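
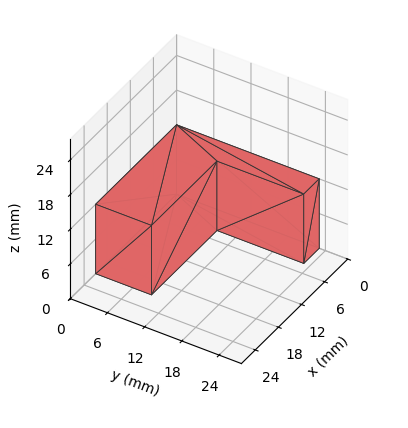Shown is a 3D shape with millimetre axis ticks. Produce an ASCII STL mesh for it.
Reading the render: the shape is an L-shaped prism: outer 21 × 23 mm, arm thicknesses ≈ 9 mm (horizontal) and 4 mm (vertical), extruded 12 mm in z (dimensions read to the nearest mm from the axis ticks). For the STL, each face is triangulated and given an outward normal.

solid part
  facet normal 0.0000 0.0000 -1.0000
    outer loop
      vertex 21.000 9.000 0.000
      vertex 21.000 0.000 0.000
      vertex 0.000 0.000 0.000
    endloop
  endfacet
  facet normal 0.0000 0.0000 -1.0000
    outer loop
      vertex 4.000 9.000 0.000
      vertex 21.000 9.000 0.000
      vertex 0.000 0.000 0.000
    endloop
  endfacet
  facet normal 0.0000 0.0000 -1.0000
    outer loop
      vertex 4.000 23.000 0.000
      vertex 4.000 9.000 0.000
      vertex 0.000 0.000 0.000
    endloop
  endfacet
  facet normal 0.0000 0.0000 -1.0000
    outer loop
      vertex 0.000 23.000 0.000
      vertex 4.000 23.000 0.000
      vertex 0.000 0.000 0.000
    endloop
  endfacet
  facet normal 0.0000 0.0000 1.0000
    outer loop
      vertex 0.000 0.000 12.000
      vertex 21.000 0.000 12.000
      vertex 21.000 9.000 12.000
    endloop
  endfacet
  facet normal 0.0000 0.0000 1.0000
    outer loop
      vertex 0.000 0.000 12.000
      vertex 21.000 9.000 12.000
      vertex 4.000 9.000 12.000
    endloop
  endfacet
  facet normal 0.0000 0.0000 1.0000
    outer loop
      vertex 0.000 0.000 12.000
      vertex 4.000 9.000 12.000
      vertex 4.000 23.000 12.000
    endloop
  endfacet
  facet normal 0.0000 0.0000 1.0000
    outer loop
      vertex 0.000 0.000 12.000
      vertex 4.000 23.000 12.000
      vertex 0.000 23.000 12.000
    endloop
  endfacet
  facet normal 0.0000 -1.0000 0.0000
    outer loop
      vertex 0.000 0.000 0.000
      vertex 21.000 0.000 0.000
      vertex 21.000 0.000 12.000
    endloop
  endfacet
  facet normal 0.0000 -1.0000 0.0000
    outer loop
      vertex 0.000 0.000 0.000
      vertex 21.000 0.000 12.000
      vertex 0.000 0.000 12.000
    endloop
  endfacet
  facet normal 1.0000 0.0000 0.0000
    outer loop
      vertex 21.000 0.000 0.000
      vertex 21.000 9.000 0.000
      vertex 21.000 9.000 12.000
    endloop
  endfacet
  facet normal 1.0000 0.0000 0.0000
    outer loop
      vertex 21.000 0.000 0.000
      vertex 21.000 9.000 12.000
      vertex 21.000 0.000 12.000
    endloop
  endfacet
  facet normal 0.0000 1.0000 0.0000
    outer loop
      vertex 21.000 9.000 0.000
      vertex 4.000 9.000 0.000
      vertex 4.000 9.000 12.000
    endloop
  endfacet
  facet normal 0.0000 1.0000 0.0000
    outer loop
      vertex 21.000 9.000 0.000
      vertex 4.000 9.000 12.000
      vertex 21.000 9.000 12.000
    endloop
  endfacet
  facet normal 1.0000 0.0000 0.0000
    outer loop
      vertex 4.000 9.000 0.000
      vertex 4.000 23.000 0.000
      vertex 4.000 23.000 12.000
    endloop
  endfacet
  facet normal 1.0000 0.0000 0.0000
    outer loop
      vertex 4.000 9.000 0.000
      vertex 4.000 23.000 12.000
      vertex 4.000 9.000 12.000
    endloop
  endfacet
  facet normal 0.0000 1.0000 0.0000
    outer loop
      vertex 4.000 23.000 0.000
      vertex 0.000 23.000 0.000
      vertex 0.000 23.000 12.000
    endloop
  endfacet
  facet normal 0.0000 1.0000 0.0000
    outer loop
      vertex 4.000 23.000 0.000
      vertex 0.000 23.000 12.000
      vertex 4.000 23.000 12.000
    endloop
  endfacet
  facet normal -1.0000 0.0000 0.0000
    outer loop
      vertex 0.000 23.000 0.000
      vertex 0.000 0.000 0.000
      vertex 0.000 0.000 12.000
    endloop
  endfacet
  facet normal -1.0000 0.0000 0.0000
    outer loop
      vertex 0.000 23.000 0.000
      vertex 0.000 0.000 12.000
      vertex 0.000 23.000 12.000
    endloop
  endfacet
endsolid part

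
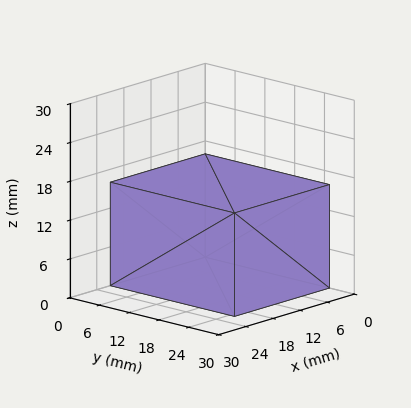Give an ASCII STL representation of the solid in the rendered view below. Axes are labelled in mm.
Reading the render: the shape is a rectangular box, roughly 21 × 25 mm footprint and 16 mm tall (dimensions read to the nearest mm from the axis ticks). For the STL, each face is triangulated and given an outward normal.

solid part
  facet normal 0.0000 0.0000 -1.0000
    outer loop
      vertex 21.00 25.00 0.00
      vertex 21.00 0.00 0.00
      vertex 0.00 0.00 0.00
    endloop
  endfacet
  facet normal 0.0000 0.0000 -1.0000
    outer loop
      vertex 0.00 25.00 0.00
      vertex 21.00 25.00 0.00
      vertex 0.00 0.00 0.00
    endloop
  endfacet
  facet normal 0.0000 0.0000 1.0000
    outer loop
      vertex 0.00 0.00 16.00
      vertex 21.00 0.00 16.00
      vertex 21.00 25.00 16.00
    endloop
  endfacet
  facet normal 0.0000 0.0000 1.0000
    outer loop
      vertex 0.00 0.00 16.00
      vertex 21.00 25.00 16.00
      vertex 0.00 25.00 16.00
    endloop
  endfacet
  facet normal 0.0000 -1.0000 0.0000
    outer loop
      vertex 0.00 0.00 0.00
      vertex 21.00 0.00 0.00
      vertex 21.00 0.00 16.00
    endloop
  endfacet
  facet normal 0.0000 -1.0000 0.0000
    outer loop
      vertex 0.00 0.00 0.00
      vertex 21.00 0.00 16.00
      vertex 0.00 0.00 16.00
    endloop
  endfacet
  facet normal 0.0000 1.0000 0.0000
    outer loop
      vertex 21.00 25.00 16.00
      vertex 21.00 25.00 0.00
      vertex 0.00 25.00 0.00
    endloop
  endfacet
  facet normal 0.0000 1.0000 0.0000
    outer loop
      vertex 0.00 25.00 16.00
      vertex 21.00 25.00 16.00
      vertex 0.00 25.00 0.00
    endloop
  endfacet
  facet normal -1.0000 0.0000 0.0000
    outer loop
      vertex 0.00 25.00 16.00
      vertex 0.00 25.00 0.00
      vertex 0.00 0.00 0.00
    endloop
  endfacet
  facet normal -1.0000 0.0000 0.0000
    outer loop
      vertex 0.00 0.00 16.00
      vertex 0.00 25.00 16.00
      vertex 0.00 0.00 0.00
    endloop
  endfacet
  facet normal 1.0000 0.0000 0.0000
    outer loop
      vertex 21.00 0.00 0.00
      vertex 21.00 25.00 0.00
      vertex 21.00 25.00 16.00
    endloop
  endfacet
  facet normal 1.0000 0.0000 0.0000
    outer loop
      vertex 21.00 0.00 0.00
      vertex 21.00 25.00 16.00
      vertex 21.00 0.00 16.00
    endloop
  endfacet
endsolid part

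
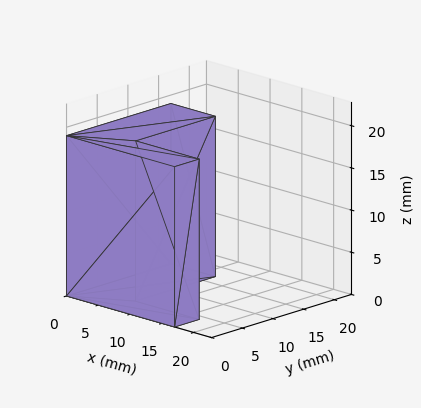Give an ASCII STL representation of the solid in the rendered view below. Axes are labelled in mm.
Reading the render: the shape is an L-shaped prism: outer 17 × 17 mm, arm thicknesses ≈ 4 mm (horizontal) and 7 mm (vertical), extruded 19 mm in z (dimensions read to the nearest mm from the axis ticks). For the STL, each face is triangulated and given an outward normal.

solid part
  facet normal 0.0000 0.0000 -1.0000
    outer loop
      vertex 17.000 4.000 0.000
      vertex 17.000 0.000 0.000
      vertex 0.000 0.000 0.000
    endloop
  endfacet
  facet normal 0.0000 0.0000 -1.0000
    outer loop
      vertex 7.000 4.000 0.000
      vertex 17.000 4.000 0.000
      vertex 0.000 0.000 0.000
    endloop
  endfacet
  facet normal 0.0000 0.0000 -1.0000
    outer loop
      vertex 7.000 17.000 0.000
      vertex 7.000 4.000 0.000
      vertex 0.000 0.000 0.000
    endloop
  endfacet
  facet normal 0.0000 0.0000 -1.0000
    outer loop
      vertex 0.000 17.000 0.000
      vertex 7.000 17.000 0.000
      vertex 0.000 0.000 0.000
    endloop
  endfacet
  facet normal 0.0000 0.0000 1.0000
    outer loop
      vertex 0.000 0.000 19.000
      vertex 17.000 0.000 19.000
      vertex 17.000 4.000 19.000
    endloop
  endfacet
  facet normal 0.0000 0.0000 1.0000
    outer loop
      vertex 0.000 0.000 19.000
      vertex 17.000 4.000 19.000
      vertex 7.000 4.000 19.000
    endloop
  endfacet
  facet normal 0.0000 0.0000 1.0000
    outer loop
      vertex 0.000 0.000 19.000
      vertex 7.000 4.000 19.000
      vertex 7.000 17.000 19.000
    endloop
  endfacet
  facet normal 0.0000 0.0000 1.0000
    outer loop
      vertex 0.000 0.000 19.000
      vertex 7.000 17.000 19.000
      vertex 0.000 17.000 19.000
    endloop
  endfacet
  facet normal 0.0000 -1.0000 0.0000
    outer loop
      vertex 0.000 0.000 0.000
      vertex 17.000 0.000 0.000
      vertex 17.000 0.000 19.000
    endloop
  endfacet
  facet normal 0.0000 -1.0000 0.0000
    outer loop
      vertex 0.000 0.000 0.000
      vertex 17.000 0.000 19.000
      vertex 0.000 0.000 19.000
    endloop
  endfacet
  facet normal 1.0000 0.0000 0.0000
    outer loop
      vertex 17.000 0.000 0.000
      vertex 17.000 4.000 0.000
      vertex 17.000 4.000 19.000
    endloop
  endfacet
  facet normal 1.0000 0.0000 0.0000
    outer loop
      vertex 17.000 0.000 0.000
      vertex 17.000 4.000 19.000
      vertex 17.000 0.000 19.000
    endloop
  endfacet
  facet normal 0.0000 1.0000 0.0000
    outer loop
      vertex 17.000 4.000 0.000
      vertex 7.000 4.000 0.000
      vertex 7.000 4.000 19.000
    endloop
  endfacet
  facet normal 0.0000 1.0000 0.0000
    outer loop
      vertex 17.000 4.000 0.000
      vertex 7.000 4.000 19.000
      vertex 17.000 4.000 19.000
    endloop
  endfacet
  facet normal 1.0000 0.0000 0.0000
    outer loop
      vertex 7.000 4.000 0.000
      vertex 7.000 17.000 0.000
      vertex 7.000 17.000 19.000
    endloop
  endfacet
  facet normal 1.0000 0.0000 0.0000
    outer loop
      vertex 7.000 4.000 0.000
      vertex 7.000 17.000 19.000
      vertex 7.000 4.000 19.000
    endloop
  endfacet
  facet normal 0.0000 1.0000 0.0000
    outer loop
      vertex 7.000 17.000 0.000
      vertex 0.000 17.000 0.000
      vertex 0.000 17.000 19.000
    endloop
  endfacet
  facet normal 0.0000 1.0000 0.0000
    outer loop
      vertex 7.000 17.000 0.000
      vertex 0.000 17.000 19.000
      vertex 7.000 17.000 19.000
    endloop
  endfacet
  facet normal -1.0000 0.0000 0.0000
    outer loop
      vertex 0.000 17.000 0.000
      vertex 0.000 0.000 0.000
      vertex 0.000 0.000 19.000
    endloop
  endfacet
  facet normal -1.0000 0.0000 0.0000
    outer loop
      vertex 0.000 17.000 0.000
      vertex 0.000 0.000 19.000
      vertex 0.000 17.000 19.000
    endloop
  endfacet
endsolid part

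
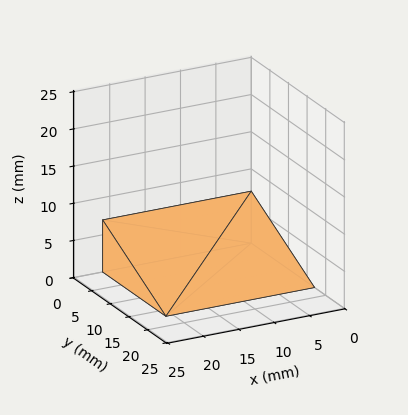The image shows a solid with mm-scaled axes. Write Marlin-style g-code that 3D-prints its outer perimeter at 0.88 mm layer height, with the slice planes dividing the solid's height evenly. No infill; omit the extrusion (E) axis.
Reading the render: the shape is a wedge (ramp): 21 × 17 mm base, rising to 7 mm along the y=0 edge and sloping linearly to z=0 at y=17 (dimensions read to the nearest mm from the axis ticks). For the g-code, the solid's height is divided into equal slices at the stated Δz and each level perimeter traced with G1 moves after a G0 lift.

; perimeter-only toolpath
G21 ; units = mm
G90 ; absolute positioning
G28 ; home
; layer 1
G0 Z0.88
G0 X0.00 Y0.00
G1 X21.00 Y0.00
G1 X21.00 Y14.88
G1 X0.00 Y14.88
G1 X0.00 Y0.00
; layer 2
G0 Z1.75
G0 X0.00 Y0.00
G1 X21.00 Y0.00
G1 X21.00 Y12.75
G1 X0.00 Y12.75
G1 X0.00 Y0.00
; layer 3
G0 Z2.62
G0 X0.00 Y0.00
G1 X21.00 Y0.00
G1 X21.00 Y10.62
G1 X0.00 Y10.62
G1 X0.00 Y0.00
; layer 4
G0 Z3.50
G0 X0.00 Y0.00
G1 X21.00 Y0.00
G1 X21.00 Y8.50
G1 X0.00 Y8.50
G1 X0.00 Y0.00
; layer 5
G0 Z4.38
G0 X0.00 Y0.00
G1 X21.00 Y0.00
G1 X21.00 Y6.38
G1 X0.00 Y6.38
G1 X0.00 Y0.00
; layer 6
G0 Z5.25
G0 X0.00 Y0.00
G1 X21.00 Y0.00
G1 X21.00 Y4.25
G1 X0.00 Y4.25
G1 X0.00 Y0.00
; layer 7
G0 Z6.12
G0 X0.00 Y0.00
G1 X21.00 Y0.00
G1 X21.00 Y2.12
G1 X0.00 Y2.12
G1 X0.00 Y0.00
M2 ; end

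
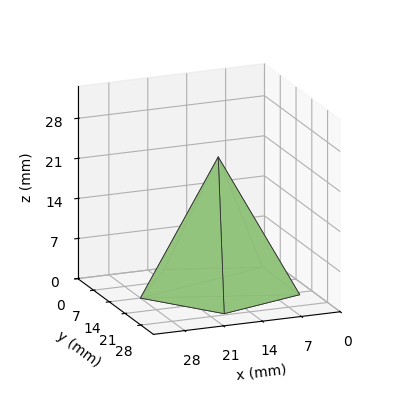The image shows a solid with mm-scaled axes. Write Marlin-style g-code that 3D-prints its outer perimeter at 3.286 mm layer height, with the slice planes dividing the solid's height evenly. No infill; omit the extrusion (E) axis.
Reading the render: the shape is a regular 5-sided pyramid, base circumscribed radius ≈ 14 mm, apex at z ≈ 23 mm (dimensions read to the nearest mm from the axis ticks). For the g-code, the solid's height is divided into equal slices at the stated Δz and each level perimeter traced with G1 moves after a G0 lift.

; perimeter-only toolpath
G21 ; units = mm
G90 ; absolute positioning
G28 ; home
; layer 1
G0 Z3.286
G0 X26.000 Y14.000
G1 X17.708 Y25.413
G1 X4.292 Y21.053
G1 X4.292 Y6.947
G1 X17.708 Y2.587
G1 X26.000 Y14.000
; layer 2
G0 Z6.571
G0 X24.000 Y14.000
G1 X17.090 Y23.511
G1 X5.910 Y19.878
G1 X5.910 Y8.122
G1 X17.090 Y4.489
G1 X24.000 Y14.000
; layer 3
G0 Z9.857
G0 X22.000 Y14.000
G1 X16.472 Y21.609
G1 X7.528 Y18.702
G1 X7.528 Y9.298
G1 X16.472 Y6.391
G1 X22.000 Y14.000
; layer 4
G0 Z13.143
G0 X20.000 Y14.000
G1 X15.854 Y19.706
G1 X9.146 Y17.527
G1 X9.146 Y10.473
G1 X15.854 Y8.294
G1 X20.000 Y14.000
; layer 5
G0 Z16.429
G0 X18.000 Y14.000
G1 X15.236 Y17.804
G1 X10.764 Y16.351
G1 X10.764 Y11.649
G1 X15.236 Y10.196
G1 X18.000 Y14.000
; layer 6
G0 Z19.714
G0 X16.000 Y14.000
G1 X14.618 Y15.902
G1 X12.382 Y15.176
G1 X12.382 Y12.824
G1 X14.618 Y12.098
G1 X16.000 Y14.000
M2 ; end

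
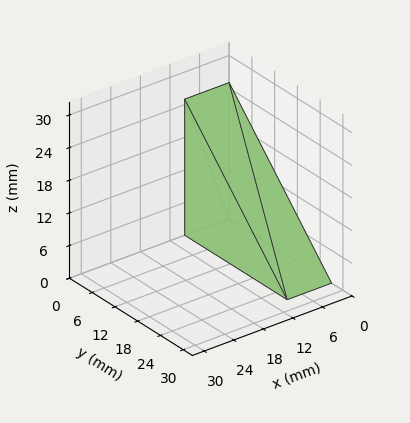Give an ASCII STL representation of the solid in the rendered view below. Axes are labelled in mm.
Reading the render: the shape is a wedge (ramp): 9 × 27 mm base, rising to 25 mm along the y=0 edge and sloping linearly to z=0 at y=27 (dimensions read to the nearest mm from the axis ticks). For the STL, each face is triangulated and given an outward normal.

solid part
  facet normal 0.0000 0.0000 -1.0000
    outer loop
      vertex 9.000 27.000 0.000
      vertex 9.000 0.000 0.000
      vertex 0.000 0.000 0.000
    endloop
  endfacet
  facet normal 0.0000 0.0000 -1.0000
    outer loop
      vertex 0.000 27.000 0.000
      vertex 9.000 27.000 0.000
      vertex 0.000 0.000 0.000
    endloop
  endfacet
  facet normal 0.0000 -1.0000 0.0000
    outer loop
      vertex 0.000 0.000 0.000
      vertex 9.000 0.000 0.000
      vertex 9.000 0.000 25.000
    endloop
  endfacet
  facet normal 0.0000 -1.0000 0.0000
    outer loop
      vertex 0.000 0.000 0.000
      vertex 9.000 0.000 25.000
      vertex 0.000 0.000 25.000
    endloop
  endfacet
  facet normal 0.0000 0.6794 0.7338
    outer loop
      vertex 0.000 0.000 25.000
      vertex 9.000 0.000 25.000
      vertex 9.000 27.000 0.000
    endloop
  endfacet
  facet normal 0.0000 0.6794 0.7338
    outer loop
      vertex 0.000 0.000 25.000
      vertex 9.000 27.000 0.000
      vertex 0.000 27.000 0.000
    endloop
  endfacet
  facet normal -1.0000 0.0000 0.0000
    outer loop
      vertex 0.000 0.000 25.000
      vertex 0.000 27.000 0.000
      vertex 0.000 0.000 0.000
    endloop
  endfacet
  facet normal 1.0000 0.0000 0.0000
    outer loop
      vertex 9.000 0.000 0.000
      vertex 9.000 27.000 0.000
      vertex 9.000 0.000 25.000
    endloop
  endfacet
endsolid part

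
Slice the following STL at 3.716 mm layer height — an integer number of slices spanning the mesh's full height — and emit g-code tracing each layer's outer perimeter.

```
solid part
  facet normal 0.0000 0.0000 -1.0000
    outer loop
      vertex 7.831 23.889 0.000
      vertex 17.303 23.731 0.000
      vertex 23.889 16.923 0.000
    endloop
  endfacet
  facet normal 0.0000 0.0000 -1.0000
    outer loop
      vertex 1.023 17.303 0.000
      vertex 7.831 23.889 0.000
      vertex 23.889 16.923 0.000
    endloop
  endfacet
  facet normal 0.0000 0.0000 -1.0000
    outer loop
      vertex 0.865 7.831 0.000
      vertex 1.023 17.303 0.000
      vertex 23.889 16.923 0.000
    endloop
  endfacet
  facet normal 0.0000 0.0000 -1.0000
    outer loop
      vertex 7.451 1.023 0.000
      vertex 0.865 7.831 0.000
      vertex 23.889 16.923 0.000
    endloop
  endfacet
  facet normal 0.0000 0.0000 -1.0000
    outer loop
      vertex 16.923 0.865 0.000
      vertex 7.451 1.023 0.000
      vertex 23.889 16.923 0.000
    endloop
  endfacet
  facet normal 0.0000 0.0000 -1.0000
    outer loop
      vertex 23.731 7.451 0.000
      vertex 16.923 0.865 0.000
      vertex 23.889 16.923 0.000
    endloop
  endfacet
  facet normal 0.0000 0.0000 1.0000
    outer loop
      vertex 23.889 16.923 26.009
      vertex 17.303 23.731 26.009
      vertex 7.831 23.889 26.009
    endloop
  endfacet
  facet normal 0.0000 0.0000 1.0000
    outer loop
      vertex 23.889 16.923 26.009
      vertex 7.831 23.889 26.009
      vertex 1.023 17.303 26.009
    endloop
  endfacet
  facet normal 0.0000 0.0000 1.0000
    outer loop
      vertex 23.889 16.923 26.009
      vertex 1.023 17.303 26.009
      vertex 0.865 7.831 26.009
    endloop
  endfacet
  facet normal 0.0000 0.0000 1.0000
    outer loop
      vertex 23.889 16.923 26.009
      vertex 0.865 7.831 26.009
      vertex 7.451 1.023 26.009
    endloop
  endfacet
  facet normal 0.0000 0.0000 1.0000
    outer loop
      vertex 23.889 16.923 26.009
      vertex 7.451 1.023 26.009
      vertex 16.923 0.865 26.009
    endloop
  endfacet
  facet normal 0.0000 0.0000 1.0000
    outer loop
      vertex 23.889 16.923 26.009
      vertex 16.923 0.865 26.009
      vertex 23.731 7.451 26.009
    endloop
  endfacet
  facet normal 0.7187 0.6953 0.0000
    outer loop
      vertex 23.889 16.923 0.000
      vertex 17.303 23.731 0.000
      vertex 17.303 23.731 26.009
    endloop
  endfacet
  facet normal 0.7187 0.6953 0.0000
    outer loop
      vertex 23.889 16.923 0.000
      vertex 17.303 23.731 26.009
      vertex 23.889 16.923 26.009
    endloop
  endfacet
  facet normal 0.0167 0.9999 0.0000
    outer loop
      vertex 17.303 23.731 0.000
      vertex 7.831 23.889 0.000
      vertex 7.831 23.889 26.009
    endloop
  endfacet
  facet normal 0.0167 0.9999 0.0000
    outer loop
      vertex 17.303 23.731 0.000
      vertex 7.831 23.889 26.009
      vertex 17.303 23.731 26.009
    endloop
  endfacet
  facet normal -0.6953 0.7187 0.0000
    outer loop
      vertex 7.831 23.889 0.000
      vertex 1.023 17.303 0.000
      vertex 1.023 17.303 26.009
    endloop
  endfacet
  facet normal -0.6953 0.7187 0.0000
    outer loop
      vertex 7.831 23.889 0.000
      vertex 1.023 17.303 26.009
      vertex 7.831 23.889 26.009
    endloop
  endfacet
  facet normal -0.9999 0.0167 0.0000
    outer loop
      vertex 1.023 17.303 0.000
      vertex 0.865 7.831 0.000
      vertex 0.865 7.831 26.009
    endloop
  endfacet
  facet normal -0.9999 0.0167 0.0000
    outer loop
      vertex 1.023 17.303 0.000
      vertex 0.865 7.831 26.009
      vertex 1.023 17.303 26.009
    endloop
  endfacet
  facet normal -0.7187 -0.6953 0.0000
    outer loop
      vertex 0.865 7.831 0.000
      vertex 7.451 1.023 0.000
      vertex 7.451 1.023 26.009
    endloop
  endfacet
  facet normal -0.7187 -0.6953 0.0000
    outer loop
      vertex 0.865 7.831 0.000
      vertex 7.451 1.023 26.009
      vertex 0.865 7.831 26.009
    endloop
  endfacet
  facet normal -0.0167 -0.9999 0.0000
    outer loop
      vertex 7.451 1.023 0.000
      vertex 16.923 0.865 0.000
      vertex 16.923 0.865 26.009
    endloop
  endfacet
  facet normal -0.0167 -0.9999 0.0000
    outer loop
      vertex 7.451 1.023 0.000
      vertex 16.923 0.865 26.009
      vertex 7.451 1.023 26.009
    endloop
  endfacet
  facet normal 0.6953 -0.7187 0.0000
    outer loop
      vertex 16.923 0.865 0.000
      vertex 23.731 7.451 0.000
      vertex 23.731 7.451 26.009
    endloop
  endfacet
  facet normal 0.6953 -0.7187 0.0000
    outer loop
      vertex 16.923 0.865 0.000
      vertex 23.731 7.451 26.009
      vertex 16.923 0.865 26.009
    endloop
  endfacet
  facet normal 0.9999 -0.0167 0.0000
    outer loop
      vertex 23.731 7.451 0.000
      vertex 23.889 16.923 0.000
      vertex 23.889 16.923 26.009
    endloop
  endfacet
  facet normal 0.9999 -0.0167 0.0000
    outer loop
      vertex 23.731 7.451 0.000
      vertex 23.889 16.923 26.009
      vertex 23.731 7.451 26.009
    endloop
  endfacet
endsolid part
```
; perimeter-only toolpath
G21 ; units = mm
G90 ; absolute positioning
G28 ; home
; layer 1
G0 Z3.716
G0 X23.889 Y16.923
G1 X17.303 Y23.731
G1 X7.831 Y23.889
G1 X1.023 Y17.303
G1 X0.865 Y7.831
G1 X7.451 Y1.023
G1 X16.923 Y0.865
G1 X23.731 Y7.451
G1 X23.889 Y16.923
; layer 2
G0 Z7.431
G0 X23.889 Y16.923
G1 X17.303 Y23.731
G1 X7.831 Y23.889
G1 X1.023 Y17.303
G1 X0.865 Y7.831
G1 X7.451 Y1.023
G1 X16.923 Y0.865
G1 X23.731 Y7.451
G1 X23.889 Y16.923
; layer 3
G0 Z11.147
G0 X23.889 Y16.923
G1 X17.303 Y23.731
G1 X7.831 Y23.889
G1 X1.023 Y17.303
G1 X0.865 Y7.831
G1 X7.451 Y1.023
G1 X16.923 Y0.865
G1 X23.731 Y7.451
G1 X23.889 Y16.923
; layer 4
G0 Z14.862
G0 X23.889 Y16.923
G1 X17.303 Y23.731
G1 X7.831 Y23.889
G1 X1.023 Y17.303
G1 X0.865 Y7.831
G1 X7.451 Y1.023
G1 X16.923 Y0.865
G1 X23.731 Y7.451
G1 X23.889 Y16.923
; layer 5
G0 Z18.578
G0 X23.889 Y16.923
G1 X17.303 Y23.731
G1 X7.831 Y23.889
G1 X1.023 Y17.303
G1 X0.865 Y7.831
G1 X7.451 Y1.023
G1 X16.923 Y0.865
G1 X23.731 Y7.451
G1 X23.889 Y16.923
; layer 6
G0 Z22.293
G0 X23.889 Y16.923
G1 X17.303 Y23.731
G1 X7.831 Y23.889
G1 X1.023 Y17.303
G1 X0.865 Y7.831
G1 X7.451 Y1.023
G1 X16.923 Y0.865
G1 X23.731 Y7.451
G1 X23.889 Y16.923
; layer 7
G0 Z26.009
G0 X23.889 Y16.923
G1 X17.303 Y23.731
G1 X7.831 Y23.889
G1 X1.023 Y17.303
G1 X0.865 Y7.831
G1 X7.451 Y1.023
G1 X16.923 Y0.865
G1 X23.731 Y7.451
G1 X23.889 Y16.923
M2 ; end

The solid is a regular 8-sided prism (a cylinder approximated with 8 flat sides), circumscribed radius ≈ 12.4 mm, height ≈ 26 mm. Slicing at Δz = 3.716 mm — 7 equal slices spanning the solid's height, so layer i sits at z = i·h/7 — gives 7 non-empty perimeters. Each is a 8-segment closed polygon; G0 lifts to the layer z and rapids to the start vertex, then G1 traces the edges.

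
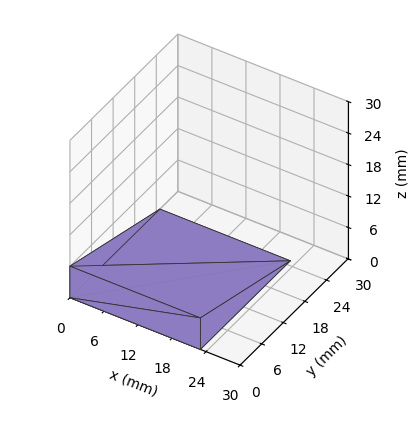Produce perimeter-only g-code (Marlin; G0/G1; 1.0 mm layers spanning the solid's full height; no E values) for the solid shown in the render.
Reading the render: the shape is a wedge (ramp): 23 × 25 mm base, rising to 6 mm along the y=0 edge and sloping linearly to z=0 at y=25 (dimensions read to the nearest mm from the axis ticks). For the g-code, the solid's height is divided into equal slices at the stated Δz and each level perimeter traced with G1 moves after a G0 lift.

; perimeter-only toolpath
G21 ; units = mm
G90 ; absolute positioning
G28 ; home
; layer 1
G0 Z1.0
G0 X0.0 Y0.0
G1 X23.0 Y0.0
G1 X23.0 Y20.8
G1 X0.0 Y20.8
G1 X0.0 Y0.0
; layer 2
G0 Z2.0
G0 X0.0 Y0.0
G1 X23.0 Y0.0
G1 X23.0 Y16.7
G1 X0.0 Y16.7
G1 X0.0 Y0.0
; layer 3
G0 Z3.0
G0 X0.0 Y0.0
G1 X23.0 Y0.0
G1 X23.0 Y12.5
G1 X0.0 Y12.5
G1 X0.0 Y0.0
; layer 4
G0 Z4.0
G0 X0.0 Y0.0
G1 X23.0 Y0.0
G1 X23.0 Y8.3
G1 X0.0 Y8.3
G1 X0.0 Y0.0
; layer 5
G0 Z5.0
G0 X0.0 Y0.0
G1 X23.0 Y0.0
G1 X23.0 Y4.2
G1 X0.0 Y4.2
G1 X0.0 Y0.0
M2 ; end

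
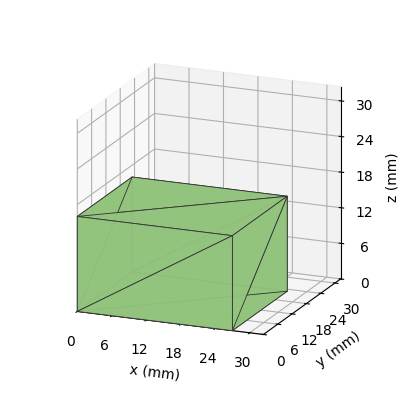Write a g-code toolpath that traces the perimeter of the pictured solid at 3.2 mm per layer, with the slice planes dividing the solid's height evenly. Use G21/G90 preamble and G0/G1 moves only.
Reading the render: the shape is a rectangular box, roughly 27 × 23 mm footprint and 16 mm tall (dimensions read to the nearest mm from the axis ticks). For the g-code, the solid's height is divided into equal slices at the stated Δz and each level perimeter traced with G1 moves after a G0 lift.

; perimeter-only toolpath
G21 ; units = mm
G90 ; absolute positioning
G28 ; home
; layer 1
G0 Z3.2
G0 X0.0 Y0.0
G1 X27.0 Y0.0
G1 X27.0 Y23.0
G1 X0.0 Y23.0
G1 X0.0 Y0.0
; layer 2
G0 Z6.4
G0 X0.0 Y0.0
G1 X27.0 Y0.0
G1 X27.0 Y23.0
G1 X0.0 Y23.0
G1 X0.0 Y0.0
; layer 3
G0 Z9.6
G0 X0.0 Y0.0
G1 X27.0 Y0.0
G1 X27.0 Y23.0
G1 X0.0 Y23.0
G1 X0.0 Y0.0
; layer 4
G0 Z12.8
G0 X0.0 Y0.0
G1 X27.0 Y0.0
G1 X27.0 Y23.0
G1 X0.0 Y23.0
G1 X0.0 Y0.0
; layer 5
G0 Z16.0
G0 X0.0 Y0.0
G1 X27.0 Y0.0
G1 X27.0 Y23.0
G1 X0.0 Y23.0
G1 X0.0 Y0.0
M2 ; end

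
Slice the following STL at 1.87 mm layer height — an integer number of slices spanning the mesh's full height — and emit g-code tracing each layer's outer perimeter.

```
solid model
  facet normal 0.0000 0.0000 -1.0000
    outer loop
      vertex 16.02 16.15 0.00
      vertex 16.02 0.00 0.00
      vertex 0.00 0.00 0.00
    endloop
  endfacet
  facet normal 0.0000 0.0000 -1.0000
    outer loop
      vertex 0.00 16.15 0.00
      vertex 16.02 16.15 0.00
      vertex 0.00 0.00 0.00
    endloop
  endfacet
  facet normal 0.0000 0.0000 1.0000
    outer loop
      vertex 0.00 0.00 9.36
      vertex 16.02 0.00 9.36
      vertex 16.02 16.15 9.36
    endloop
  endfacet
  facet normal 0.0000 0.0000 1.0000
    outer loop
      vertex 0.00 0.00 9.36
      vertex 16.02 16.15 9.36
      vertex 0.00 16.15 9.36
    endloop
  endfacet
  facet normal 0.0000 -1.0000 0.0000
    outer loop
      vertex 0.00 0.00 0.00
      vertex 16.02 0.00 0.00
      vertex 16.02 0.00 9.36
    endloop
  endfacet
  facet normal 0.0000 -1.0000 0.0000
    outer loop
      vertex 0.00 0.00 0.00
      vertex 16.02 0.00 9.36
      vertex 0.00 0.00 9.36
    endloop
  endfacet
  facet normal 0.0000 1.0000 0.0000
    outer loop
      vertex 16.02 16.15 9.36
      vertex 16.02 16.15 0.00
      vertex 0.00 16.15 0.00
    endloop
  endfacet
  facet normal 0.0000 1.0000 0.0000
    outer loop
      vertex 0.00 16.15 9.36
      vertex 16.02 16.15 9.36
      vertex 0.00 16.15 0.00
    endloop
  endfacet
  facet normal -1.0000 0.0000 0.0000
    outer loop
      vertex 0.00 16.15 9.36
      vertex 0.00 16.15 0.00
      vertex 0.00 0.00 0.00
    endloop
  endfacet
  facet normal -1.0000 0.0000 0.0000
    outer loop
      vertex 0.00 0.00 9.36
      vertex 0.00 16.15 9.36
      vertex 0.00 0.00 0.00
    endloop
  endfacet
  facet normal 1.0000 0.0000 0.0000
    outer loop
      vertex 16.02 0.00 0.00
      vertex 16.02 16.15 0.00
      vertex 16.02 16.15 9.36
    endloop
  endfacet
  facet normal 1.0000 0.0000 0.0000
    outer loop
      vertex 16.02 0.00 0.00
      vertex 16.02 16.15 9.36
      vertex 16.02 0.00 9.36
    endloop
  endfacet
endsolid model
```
; perimeter-only toolpath
G21 ; units = mm
G90 ; absolute positioning
G28 ; home
; layer 1
G0 Z1.87
G0 X0.00 Y0.00
G1 X16.02 Y0.00
G1 X16.02 Y16.15
G1 X0.00 Y16.15
G1 X0.00 Y0.00
; layer 2
G0 Z3.74
G0 X0.00 Y0.00
G1 X16.02 Y0.00
G1 X16.02 Y16.15
G1 X0.00 Y16.15
G1 X0.00 Y0.00
; layer 3
G0 Z5.62
G0 X0.00 Y0.00
G1 X16.02 Y0.00
G1 X16.02 Y16.15
G1 X0.00 Y16.15
G1 X0.00 Y0.00
; layer 4
G0 Z7.49
G0 X0.00 Y0.00
G1 X16.02 Y0.00
G1 X16.02 Y16.15
G1 X0.00 Y16.15
G1 X0.00 Y0.00
; layer 5
G0 Z9.36
G0 X0.00 Y0.00
G1 X16.02 Y0.00
G1 X16.02 Y16.15
G1 X0.00 Y16.15
G1 X0.00 Y0.00
M2 ; end

The solid is a rectangular box, roughly 16 × 16.1 mm footprint and 9.36 mm tall. Slicing at Δz = 1.87 mm — 5 equal slices spanning the solid's height, so layer i sits at z = i·h/5 — gives 5 non-empty perimeters. Each is a 4-segment closed polygon; G0 lifts to the layer z and rapids to the start vertex, then G1 traces the edges.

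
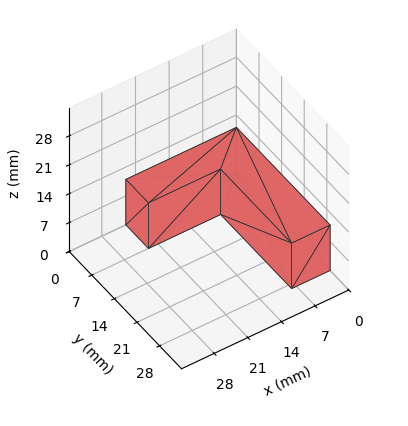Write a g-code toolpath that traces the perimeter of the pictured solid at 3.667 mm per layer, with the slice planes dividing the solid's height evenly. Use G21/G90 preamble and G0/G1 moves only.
Reading the render: the shape is an L-shaped prism: outer 23 × 29 mm, arm thicknesses ≈ 7 mm (horizontal) and 8 mm (vertical), extruded 11 mm in z (dimensions read to the nearest mm from the axis ticks). For the g-code, the solid's height is divided into equal slices at the stated Δz and each level perimeter traced with G1 moves after a G0 lift.

; perimeter-only toolpath
G21 ; units = mm
G90 ; absolute positioning
G28 ; home
; layer 1
G0 Z3.667
G0 X0.000 Y0.000
G1 X23.000 Y0.000
G1 X23.000 Y7.000
G1 X8.000 Y7.000
G1 X8.000 Y29.000
G1 X0.000 Y29.000
G1 X0.000 Y0.000
; layer 2
G0 Z7.333
G0 X0.000 Y0.000
G1 X23.000 Y0.000
G1 X23.000 Y7.000
G1 X8.000 Y7.000
G1 X8.000 Y29.000
G1 X0.000 Y29.000
G1 X0.000 Y0.000
; layer 3
G0 Z11.000
G0 X0.000 Y0.000
G1 X23.000 Y0.000
G1 X23.000 Y7.000
G1 X8.000 Y7.000
G1 X8.000 Y29.000
G1 X0.000 Y29.000
G1 X0.000 Y0.000
M2 ; end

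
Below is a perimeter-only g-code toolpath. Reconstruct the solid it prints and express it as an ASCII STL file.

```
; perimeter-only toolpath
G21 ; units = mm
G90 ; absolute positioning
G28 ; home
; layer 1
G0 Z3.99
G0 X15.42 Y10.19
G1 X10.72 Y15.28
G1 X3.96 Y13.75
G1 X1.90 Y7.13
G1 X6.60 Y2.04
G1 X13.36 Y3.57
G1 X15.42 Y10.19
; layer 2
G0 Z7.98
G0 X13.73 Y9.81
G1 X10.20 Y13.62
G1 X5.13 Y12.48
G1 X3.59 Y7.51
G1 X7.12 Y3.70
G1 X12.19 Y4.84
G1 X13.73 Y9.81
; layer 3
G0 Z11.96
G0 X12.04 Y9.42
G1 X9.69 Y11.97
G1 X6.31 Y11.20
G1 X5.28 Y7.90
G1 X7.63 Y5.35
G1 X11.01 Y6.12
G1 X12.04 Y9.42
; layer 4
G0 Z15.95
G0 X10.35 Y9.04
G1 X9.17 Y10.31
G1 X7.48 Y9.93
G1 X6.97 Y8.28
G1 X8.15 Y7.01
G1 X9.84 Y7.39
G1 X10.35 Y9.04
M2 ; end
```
solid part
  facet normal 0.0000 0.0000 -1.0000
    outer loop
      vertex 2.78 15.02 0.00
      vertex 11.23 16.93 0.00
      vertex 17.11 10.57 0.00
    endloop
  endfacet
  facet normal 0.0000 0.0000 -1.0000
    outer loop
      vertex 0.21 6.75 0.00
      vertex 2.78 15.02 0.00
      vertex 17.11 10.57 0.00
    endloop
  endfacet
  facet normal 0.0000 0.0000 -1.0000
    outer loop
      vertex 6.09 0.39 0.00
      vertex 0.21 6.75 0.00
      vertex 17.11 10.57 0.00
    endloop
  endfacet
  facet normal 0.0000 0.0000 -1.0000
    outer loop
      vertex 14.54 2.30 0.00
      vertex 6.09 0.39 0.00
      vertex 17.11 10.57 0.00
    endloop
  endfacet
  facet normal 0.6873 0.6354 0.3521
    outer loop
      vertex 17.11 10.57 0.00
      vertex 11.23 16.93 0.00
      vertex 8.66 8.66 19.94
    endloop
  endfacet
  facet normal -0.2064 0.9130 0.3520
    outer loop
      vertex 11.23 16.93 0.00
      vertex 2.78 15.02 0.00
      vertex 8.66 8.66 19.94
    endloop
  endfacet
  facet normal -0.8938 0.2778 0.3522
    outer loop
      vertex 2.78 15.02 0.00
      vertex 0.21 6.75 0.00
      vertex 8.66 8.66 19.94
    endloop
  endfacet
  facet normal -0.6873 -0.6354 0.3521
    outer loop
      vertex 0.21 6.75 0.00
      vertex 6.09 0.39 0.00
      vertex 8.66 8.66 19.94
    endloop
  endfacet
  facet normal 0.2064 -0.9130 0.3520
    outer loop
      vertex 6.09 0.39 0.00
      vertex 14.54 2.30 0.00
      vertex 8.66 8.66 19.94
    endloop
  endfacet
  facet normal 0.8938 -0.2778 0.3522
    outer loop
      vertex 14.54 2.30 0.00
      vertex 17.11 10.57 0.00
      vertex 8.66 8.66 19.94
    endloop
  endfacet
endsolid part

The G0 Z moves step by Δz≈3.99 mm. The G1 loops shrink linearly with z, so the solid tapers from its base footprint up to z≈19.9. Closing with a flat bottom cap and the tapered top and triangulating gives 10 facets — a regular 6-sided pyramid, base circumscribed radius ≈ 8.66 mm, apex at z ≈ 19.9 mm.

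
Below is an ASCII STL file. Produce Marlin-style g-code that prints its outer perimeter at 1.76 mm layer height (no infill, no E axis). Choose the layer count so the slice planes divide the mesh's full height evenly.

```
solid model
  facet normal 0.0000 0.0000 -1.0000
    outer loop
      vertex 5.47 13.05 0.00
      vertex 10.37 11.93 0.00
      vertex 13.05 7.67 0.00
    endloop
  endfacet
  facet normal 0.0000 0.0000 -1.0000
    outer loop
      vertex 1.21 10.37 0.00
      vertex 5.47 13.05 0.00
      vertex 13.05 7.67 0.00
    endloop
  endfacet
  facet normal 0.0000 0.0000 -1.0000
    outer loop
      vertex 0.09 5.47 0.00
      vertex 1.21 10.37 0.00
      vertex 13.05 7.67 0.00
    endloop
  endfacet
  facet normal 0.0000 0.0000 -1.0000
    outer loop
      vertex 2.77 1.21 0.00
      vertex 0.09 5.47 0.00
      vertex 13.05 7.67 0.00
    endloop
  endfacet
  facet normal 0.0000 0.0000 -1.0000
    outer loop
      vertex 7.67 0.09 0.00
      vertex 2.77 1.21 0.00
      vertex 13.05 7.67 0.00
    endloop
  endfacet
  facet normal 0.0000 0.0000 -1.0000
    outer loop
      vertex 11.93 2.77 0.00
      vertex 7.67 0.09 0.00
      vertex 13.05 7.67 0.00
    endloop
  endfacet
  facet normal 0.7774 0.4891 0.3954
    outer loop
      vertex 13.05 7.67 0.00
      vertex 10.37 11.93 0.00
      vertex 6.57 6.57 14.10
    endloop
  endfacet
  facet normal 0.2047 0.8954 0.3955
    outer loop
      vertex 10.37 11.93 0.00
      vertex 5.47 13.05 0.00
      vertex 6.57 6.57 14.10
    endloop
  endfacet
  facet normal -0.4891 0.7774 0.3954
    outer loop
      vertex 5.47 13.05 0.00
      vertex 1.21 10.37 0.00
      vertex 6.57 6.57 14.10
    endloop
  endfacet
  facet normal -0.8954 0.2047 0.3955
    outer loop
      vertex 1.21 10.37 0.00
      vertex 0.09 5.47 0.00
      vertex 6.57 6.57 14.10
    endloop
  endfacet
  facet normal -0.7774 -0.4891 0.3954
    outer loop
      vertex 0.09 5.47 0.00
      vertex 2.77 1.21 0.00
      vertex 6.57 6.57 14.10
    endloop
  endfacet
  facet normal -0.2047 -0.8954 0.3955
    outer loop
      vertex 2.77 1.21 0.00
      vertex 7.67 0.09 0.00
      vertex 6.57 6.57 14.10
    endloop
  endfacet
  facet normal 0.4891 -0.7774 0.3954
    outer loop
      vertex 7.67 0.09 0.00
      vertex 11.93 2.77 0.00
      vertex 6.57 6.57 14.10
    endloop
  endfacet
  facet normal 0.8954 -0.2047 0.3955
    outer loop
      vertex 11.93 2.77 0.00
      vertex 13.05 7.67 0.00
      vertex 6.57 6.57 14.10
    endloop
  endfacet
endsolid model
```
; perimeter-only toolpath
G21 ; units = mm
G90 ; absolute positioning
G28 ; home
; layer 1
G0 Z1.76
G0 X12.24 Y7.53
G1 X9.89 Y11.26
G1 X5.61 Y12.24
G1 X1.88 Y9.89
G1 X0.90 Y5.61
G1 X3.25 Y1.88
G1 X7.53 Y0.90
G1 X11.26 Y3.25
G1 X12.24 Y7.53
; layer 2
G0 Z3.52
G0 X11.43 Y7.39
G1 X9.42 Y10.59
G1 X5.75 Y11.43
G1 X2.55 Y9.42
G1 X1.71 Y5.75
G1 X3.72 Y2.55
G1 X7.39 Y1.71
G1 X10.59 Y3.72
G1 X11.43 Y7.39
; layer 3
G0 Z5.29
G0 X10.62 Y7.26
G1 X8.95 Y9.92
G1 X5.88 Y10.62
G1 X3.22 Y8.95
G1 X2.52 Y5.88
G1 X4.20 Y3.22
G1 X7.26 Y2.52
G1 X9.92 Y4.20
G1 X10.62 Y7.26
; layer 4
G0 Z7.05
G0 X9.81 Y7.12
G1 X8.47 Y9.25
G1 X6.02 Y9.81
G1 X3.89 Y8.47
G1 X3.33 Y6.02
G1 X4.67 Y3.89
G1 X7.12 Y3.33
G1 X9.25 Y4.67
G1 X9.81 Y7.12
; layer 5
G0 Z8.81
G0 X9.00 Y6.98
G1 X8.00 Y8.58
G1 X6.16 Y9.00
G1 X4.56 Y8.00
G1 X4.14 Y6.16
G1 X5.15 Y4.56
G1 X6.98 Y4.14
G1 X8.58 Y5.15
G1 X9.00 Y6.98
; layer 6
G0 Z10.57
G0 X8.19 Y6.85
G1 X7.52 Y7.91
G1 X6.29 Y8.19
G1 X5.23 Y7.52
G1 X4.95 Y6.29
G1 X5.62 Y5.23
G1 X6.85 Y4.95
G1 X7.91 Y5.62
G1 X8.19 Y6.85
; layer 7
G0 Z12.34
G0 X7.38 Y6.71
G1 X7.04 Y7.24
G1 X6.43 Y7.38
G1 X5.90 Y7.04
G1 X5.76 Y6.43
G1 X6.10 Y5.90
G1 X6.71 Y5.76
G1 X7.24 Y6.10
G1 X7.38 Y6.71
M2 ; end

The solid is a regular 8-sided pyramid, base circumscribed radius ≈ 6.57 mm, apex at z ≈ 14.1 mm. Slicing at Δz = 1.76 mm — 8 equal slices spanning the solid's height, so layer i sits at z = i·h/8 — gives 7 non-empty perimeters. Each is a 8-segment closed polygon; G0 lifts to the layer z and rapids to the start vertex, then G1 traces the edges. The cross-section shrinks linearly with z (the slice at the apex is degenerate and omitted).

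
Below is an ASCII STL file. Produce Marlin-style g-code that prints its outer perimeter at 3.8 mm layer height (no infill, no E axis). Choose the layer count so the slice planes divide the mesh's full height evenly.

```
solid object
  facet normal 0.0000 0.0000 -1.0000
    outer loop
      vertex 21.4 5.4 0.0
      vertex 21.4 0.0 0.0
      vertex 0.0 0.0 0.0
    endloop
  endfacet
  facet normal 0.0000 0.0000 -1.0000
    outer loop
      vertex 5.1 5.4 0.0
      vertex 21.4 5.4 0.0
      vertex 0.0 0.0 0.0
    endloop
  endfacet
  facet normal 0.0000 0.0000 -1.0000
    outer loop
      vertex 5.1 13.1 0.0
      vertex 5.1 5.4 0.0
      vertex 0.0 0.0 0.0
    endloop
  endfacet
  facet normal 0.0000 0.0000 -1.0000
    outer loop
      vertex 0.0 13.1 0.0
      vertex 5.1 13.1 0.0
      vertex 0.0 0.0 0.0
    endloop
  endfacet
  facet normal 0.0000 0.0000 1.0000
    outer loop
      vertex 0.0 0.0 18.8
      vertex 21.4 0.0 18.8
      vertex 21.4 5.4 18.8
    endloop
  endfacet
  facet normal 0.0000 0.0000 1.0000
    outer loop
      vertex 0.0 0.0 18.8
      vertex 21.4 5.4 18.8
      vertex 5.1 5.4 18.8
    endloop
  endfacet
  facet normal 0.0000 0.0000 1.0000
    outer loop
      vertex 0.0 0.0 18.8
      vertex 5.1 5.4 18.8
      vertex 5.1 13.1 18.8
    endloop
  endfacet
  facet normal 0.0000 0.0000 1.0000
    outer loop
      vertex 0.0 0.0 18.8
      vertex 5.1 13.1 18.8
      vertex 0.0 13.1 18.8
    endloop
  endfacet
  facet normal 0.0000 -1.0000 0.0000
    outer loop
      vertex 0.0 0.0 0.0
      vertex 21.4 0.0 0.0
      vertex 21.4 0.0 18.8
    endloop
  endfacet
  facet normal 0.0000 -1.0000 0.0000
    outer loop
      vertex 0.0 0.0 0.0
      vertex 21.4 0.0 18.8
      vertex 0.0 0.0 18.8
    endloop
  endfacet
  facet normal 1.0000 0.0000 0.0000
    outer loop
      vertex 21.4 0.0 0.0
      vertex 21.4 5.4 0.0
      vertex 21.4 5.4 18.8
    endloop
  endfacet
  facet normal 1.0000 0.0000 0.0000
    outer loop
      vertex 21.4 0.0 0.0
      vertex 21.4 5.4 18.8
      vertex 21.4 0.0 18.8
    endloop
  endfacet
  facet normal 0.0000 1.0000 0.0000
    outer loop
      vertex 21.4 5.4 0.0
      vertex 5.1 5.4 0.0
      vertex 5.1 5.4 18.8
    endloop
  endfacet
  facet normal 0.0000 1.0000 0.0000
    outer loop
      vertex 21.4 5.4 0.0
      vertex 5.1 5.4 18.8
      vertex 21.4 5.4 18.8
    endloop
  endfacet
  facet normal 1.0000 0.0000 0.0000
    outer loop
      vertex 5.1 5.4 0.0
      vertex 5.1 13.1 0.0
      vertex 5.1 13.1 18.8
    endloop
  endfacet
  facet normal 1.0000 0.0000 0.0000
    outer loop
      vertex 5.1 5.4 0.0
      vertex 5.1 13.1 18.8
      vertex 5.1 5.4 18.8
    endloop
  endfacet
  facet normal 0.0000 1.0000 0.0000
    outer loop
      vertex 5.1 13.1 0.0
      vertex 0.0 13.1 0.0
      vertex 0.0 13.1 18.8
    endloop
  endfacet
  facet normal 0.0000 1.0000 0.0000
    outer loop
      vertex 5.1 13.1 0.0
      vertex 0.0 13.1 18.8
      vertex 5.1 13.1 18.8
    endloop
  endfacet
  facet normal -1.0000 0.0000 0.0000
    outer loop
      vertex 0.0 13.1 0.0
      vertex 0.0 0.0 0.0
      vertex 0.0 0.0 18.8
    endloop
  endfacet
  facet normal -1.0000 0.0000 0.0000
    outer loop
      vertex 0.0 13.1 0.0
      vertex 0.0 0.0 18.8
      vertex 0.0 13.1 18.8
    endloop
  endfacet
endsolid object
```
; perimeter-only toolpath
G21 ; units = mm
G90 ; absolute positioning
G28 ; home
; layer 1
G0 Z3.8
G0 X0.0 Y0.0
G1 X21.4 Y0.0
G1 X21.4 Y5.4
G1 X5.1 Y5.4
G1 X5.1 Y13.1
G1 X0.0 Y13.1
G1 X0.0 Y0.0
; layer 2
G0 Z7.5
G0 X0.0 Y0.0
G1 X21.4 Y0.0
G1 X21.4 Y5.4
G1 X5.1 Y5.4
G1 X5.1 Y13.1
G1 X0.0 Y13.1
G1 X0.0 Y0.0
; layer 3
G0 Z11.3
G0 X0.0 Y0.0
G1 X21.4 Y0.0
G1 X21.4 Y5.4
G1 X5.1 Y5.4
G1 X5.1 Y13.1
G1 X0.0 Y13.1
G1 X0.0 Y0.0
; layer 4
G0 Z15.0
G0 X0.0 Y0.0
G1 X21.4 Y0.0
G1 X21.4 Y5.4
G1 X5.1 Y5.4
G1 X5.1 Y13.1
G1 X0.0 Y13.1
G1 X0.0 Y0.0
; layer 5
G0 Z18.8
G0 X0.0 Y0.0
G1 X21.4 Y0.0
G1 X21.4 Y5.4
G1 X5.1 Y5.4
G1 X5.1 Y13.1
G1 X0.0 Y13.1
G1 X0.0 Y0.0
M2 ; end

The solid is an L-shaped prism: outer 21.4 × 13.1 mm, arm thicknesses ≈ 5.4 mm (horizontal) and 5.1 mm (vertical), extruded 18.8 mm in z. Slicing at Δz = 3.8 mm — 5 equal slices spanning the solid's height, so layer i sits at z = i·h/5 — gives 5 non-empty perimeters. Each is a 6-segment closed polygon; G0 lifts to the layer z and rapids to the start vertex, then G1 traces the edges.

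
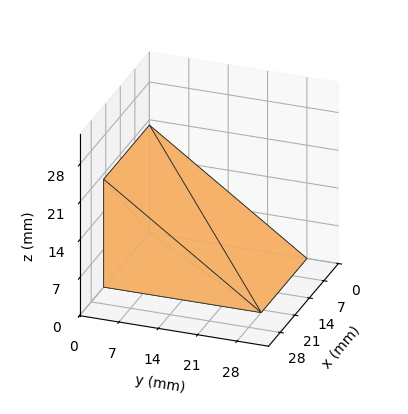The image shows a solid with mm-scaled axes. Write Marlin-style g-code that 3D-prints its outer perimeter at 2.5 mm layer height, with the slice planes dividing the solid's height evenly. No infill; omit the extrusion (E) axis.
Reading the render: the shape is a wedge (ramp): 22 × 28 mm base, rising to 20 mm along the y=0 edge and sloping linearly to z=0 at y=28 (dimensions read to the nearest mm from the axis ticks). For the g-code, the solid's height is divided into equal slices at the stated Δz and each level perimeter traced with G1 moves after a G0 lift.

; perimeter-only toolpath
G21 ; units = mm
G90 ; absolute positioning
G28 ; home
; layer 1
G0 Z2.5
G0 X0.0 Y0.0
G1 X22.0 Y0.0
G1 X22.0 Y24.5
G1 X0.0 Y24.5
G1 X0.0 Y0.0
; layer 2
G0 Z5.0
G0 X0.0 Y0.0
G1 X22.0 Y0.0
G1 X22.0 Y21.0
G1 X0.0 Y21.0
G1 X0.0 Y0.0
; layer 3
G0 Z7.5
G0 X0.0 Y0.0
G1 X22.0 Y0.0
G1 X22.0 Y17.5
G1 X0.0 Y17.5
G1 X0.0 Y0.0
; layer 4
G0 Z10.0
G0 X0.0 Y0.0
G1 X22.0 Y0.0
G1 X22.0 Y14.0
G1 X0.0 Y14.0
G1 X0.0 Y0.0
; layer 5
G0 Z12.5
G0 X0.0 Y0.0
G1 X22.0 Y0.0
G1 X22.0 Y10.5
G1 X0.0 Y10.5
G1 X0.0 Y0.0
; layer 6
G0 Z15.0
G0 X0.0 Y0.0
G1 X22.0 Y0.0
G1 X22.0 Y7.0
G1 X0.0 Y7.0
G1 X0.0 Y0.0
; layer 7
G0 Z17.5
G0 X0.0 Y0.0
G1 X22.0 Y0.0
G1 X22.0 Y3.5
G1 X0.0 Y3.5
G1 X0.0 Y0.0
M2 ; end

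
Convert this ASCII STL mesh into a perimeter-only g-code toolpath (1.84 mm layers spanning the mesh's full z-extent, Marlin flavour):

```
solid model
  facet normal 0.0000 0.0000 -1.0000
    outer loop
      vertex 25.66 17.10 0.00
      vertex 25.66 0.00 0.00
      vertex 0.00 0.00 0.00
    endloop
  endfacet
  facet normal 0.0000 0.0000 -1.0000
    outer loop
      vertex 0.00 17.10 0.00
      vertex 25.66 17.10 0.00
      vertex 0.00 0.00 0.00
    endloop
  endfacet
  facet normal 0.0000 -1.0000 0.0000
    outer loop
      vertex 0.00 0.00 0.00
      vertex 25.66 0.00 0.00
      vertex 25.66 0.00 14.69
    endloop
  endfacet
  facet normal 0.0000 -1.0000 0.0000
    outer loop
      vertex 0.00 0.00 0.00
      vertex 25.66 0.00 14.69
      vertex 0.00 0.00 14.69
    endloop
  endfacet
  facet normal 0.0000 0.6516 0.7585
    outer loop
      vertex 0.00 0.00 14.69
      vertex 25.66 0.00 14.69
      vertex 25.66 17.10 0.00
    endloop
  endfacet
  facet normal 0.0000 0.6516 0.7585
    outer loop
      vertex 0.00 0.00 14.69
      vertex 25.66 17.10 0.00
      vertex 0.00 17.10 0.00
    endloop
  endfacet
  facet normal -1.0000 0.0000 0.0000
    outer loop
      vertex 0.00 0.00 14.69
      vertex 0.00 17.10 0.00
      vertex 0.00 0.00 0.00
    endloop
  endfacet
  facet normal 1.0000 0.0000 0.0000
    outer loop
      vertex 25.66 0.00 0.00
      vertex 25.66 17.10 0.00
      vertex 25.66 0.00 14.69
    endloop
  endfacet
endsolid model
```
; perimeter-only toolpath
G21 ; units = mm
G90 ; absolute positioning
G28 ; home
; layer 1
G0 Z1.84
G0 X0.00 Y0.00
G1 X25.66 Y0.00
G1 X25.66 Y14.96
G1 X0.00 Y14.96
G1 X0.00 Y0.00
; layer 2
G0 Z3.67
G0 X0.00 Y0.00
G1 X25.66 Y0.00
G1 X25.66 Y12.83
G1 X0.00 Y12.83
G1 X0.00 Y0.00
; layer 3
G0 Z5.51
G0 X0.00 Y0.00
G1 X25.66 Y0.00
G1 X25.66 Y10.69
G1 X0.00 Y10.69
G1 X0.00 Y0.00
; layer 4
G0 Z7.34
G0 X0.00 Y0.00
G1 X25.66 Y0.00
G1 X25.66 Y8.55
G1 X0.00 Y8.55
G1 X0.00 Y0.00
; layer 5
G0 Z9.18
G0 X0.00 Y0.00
G1 X25.66 Y0.00
G1 X25.66 Y6.41
G1 X0.00 Y6.41
G1 X0.00 Y0.00
; layer 6
G0 Z11.02
G0 X0.00 Y0.00
G1 X25.66 Y0.00
G1 X25.66 Y4.28
G1 X0.00 Y4.28
G1 X0.00 Y0.00
; layer 7
G0 Z12.85
G0 X0.00 Y0.00
G1 X25.66 Y0.00
G1 X25.66 Y2.14
G1 X0.00 Y2.14
G1 X0.00 Y0.00
M2 ; end

The solid is a wedge (ramp): 25.7 × 17.1 mm base, rising to 14.7 mm along the y=0 edge and sloping linearly to z=0 at y=17.1. Slicing at Δz = 1.84 mm — 8 equal slices spanning the solid's height, so layer i sits at z = i·h/8 — gives 7 non-empty perimeters. Each is a 4-segment closed polygon; G0 lifts to the layer z and rapids to the start vertex, then G1 traces the edges. The cross-section shrinks linearly with z (the slice at the apex is degenerate and omitted).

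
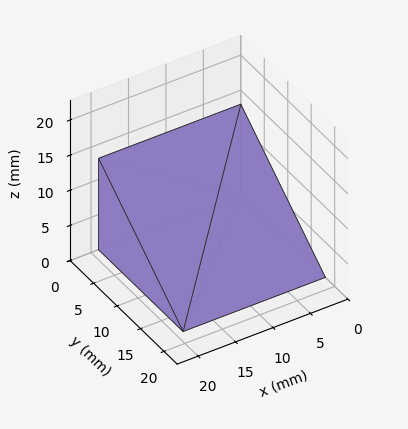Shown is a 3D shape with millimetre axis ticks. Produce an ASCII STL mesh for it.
Reading the render: the shape is a wedge (ramp): 19 × 18 mm base, rising to 13 mm along the y=0 edge and sloping linearly to z=0 at y=18 (dimensions read to the nearest mm from the axis ticks). For the STL, each face is triangulated and given an outward normal.

solid part
  facet normal 0.0000 0.0000 -1.0000
    outer loop
      vertex 19.0 18.0 0.0
      vertex 19.0 0.0 0.0
      vertex 0.0 0.0 0.0
    endloop
  endfacet
  facet normal 0.0000 0.0000 -1.0000
    outer loop
      vertex 0.0 18.0 0.0
      vertex 19.0 18.0 0.0
      vertex 0.0 0.0 0.0
    endloop
  endfacet
  facet normal 0.0000 -1.0000 0.0000
    outer loop
      vertex 0.0 0.0 0.0
      vertex 19.0 0.0 0.0
      vertex 19.0 0.0 13.0
    endloop
  endfacet
  facet normal 0.0000 -1.0000 0.0000
    outer loop
      vertex 0.0 0.0 0.0
      vertex 19.0 0.0 13.0
      vertex 0.0 0.0 13.0
    endloop
  endfacet
  facet normal 0.0000 0.5855 0.8107
    outer loop
      vertex 0.0 0.0 13.0
      vertex 19.0 0.0 13.0
      vertex 19.0 18.0 0.0
    endloop
  endfacet
  facet normal 0.0000 0.5855 0.8107
    outer loop
      vertex 0.0 0.0 13.0
      vertex 19.0 18.0 0.0
      vertex 0.0 18.0 0.0
    endloop
  endfacet
  facet normal -1.0000 0.0000 0.0000
    outer loop
      vertex 0.0 0.0 13.0
      vertex 0.0 18.0 0.0
      vertex 0.0 0.0 0.0
    endloop
  endfacet
  facet normal 1.0000 0.0000 0.0000
    outer loop
      vertex 19.0 0.0 0.0
      vertex 19.0 18.0 0.0
      vertex 19.0 0.0 13.0
    endloop
  endfacet
endsolid part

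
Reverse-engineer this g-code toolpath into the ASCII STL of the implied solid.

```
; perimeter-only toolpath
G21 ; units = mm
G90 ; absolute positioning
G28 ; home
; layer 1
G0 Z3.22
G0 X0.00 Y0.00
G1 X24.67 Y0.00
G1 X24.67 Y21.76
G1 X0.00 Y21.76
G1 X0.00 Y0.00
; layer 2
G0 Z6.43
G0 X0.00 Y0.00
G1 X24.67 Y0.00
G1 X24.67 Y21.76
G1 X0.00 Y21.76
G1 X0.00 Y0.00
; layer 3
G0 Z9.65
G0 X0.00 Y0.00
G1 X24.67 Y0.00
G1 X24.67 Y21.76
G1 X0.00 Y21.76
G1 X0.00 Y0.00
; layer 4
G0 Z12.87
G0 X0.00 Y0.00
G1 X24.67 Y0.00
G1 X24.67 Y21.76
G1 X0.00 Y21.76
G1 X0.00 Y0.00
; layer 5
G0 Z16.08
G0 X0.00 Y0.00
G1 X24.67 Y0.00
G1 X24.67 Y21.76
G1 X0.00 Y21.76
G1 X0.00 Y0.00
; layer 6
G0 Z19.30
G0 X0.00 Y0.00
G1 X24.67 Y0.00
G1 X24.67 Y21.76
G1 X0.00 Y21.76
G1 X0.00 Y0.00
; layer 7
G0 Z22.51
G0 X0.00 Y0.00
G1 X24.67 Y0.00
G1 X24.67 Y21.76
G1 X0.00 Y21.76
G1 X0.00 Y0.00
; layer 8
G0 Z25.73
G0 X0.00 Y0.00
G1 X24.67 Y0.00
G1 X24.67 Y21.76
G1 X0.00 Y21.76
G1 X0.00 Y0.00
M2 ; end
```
solid part
  facet normal 0.0000 0.0000 -1.0000
    outer loop
      vertex 24.67 21.76 0.00
      vertex 24.67 0.00 0.00
      vertex 0.00 0.00 0.00
    endloop
  endfacet
  facet normal 0.0000 0.0000 -1.0000
    outer loop
      vertex 0.00 21.76 0.00
      vertex 24.67 21.76 0.00
      vertex 0.00 0.00 0.00
    endloop
  endfacet
  facet normal 0.0000 0.0000 1.0000
    outer loop
      vertex 0.00 0.00 25.73
      vertex 24.67 0.00 25.73
      vertex 24.67 21.76 25.73
    endloop
  endfacet
  facet normal 0.0000 0.0000 1.0000
    outer loop
      vertex 0.00 0.00 25.73
      vertex 24.67 21.76 25.73
      vertex 0.00 21.76 25.73
    endloop
  endfacet
  facet normal 0.0000 -1.0000 0.0000
    outer loop
      vertex 0.00 0.00 0.00
      vertex 24.67 0.00 0.00
      vertex 24.67 0.00 25.73
    endloop
  endfacet
  facet normal 0.0000 -1.0000 0.0000
    outer loop
      vertex 0.00 0.00 0.00
      vertex 24.67 0.00 25.73
      vertex 0.00 0.00 25.73
    endloop
  endfacet
  facet normal 0.0000 1.0000 0.0000
    outer loop
      vertex 24.67 21.76 25.73
      vertex 24.67 21.76 0.00
      vertex 0.00 21.76 0.00
    endloop
  endfacet
  facet normal 0.0000 1.0000 0.0000
    outer loop
      vertex 0.00 21.76 25.73
      vertex 24.67 21.76 25.73
      vertex 0.00 21.76 0.00
    endloop
  endfacet
  facet normal -1.0000 0.0000 0.0000
    outer loop
      vertex 0.00 21.76 25.73
      vertex 0.00 21.76 0.00
      vertex 0.00 0.00 0.00
    endloop
  endfacet
  facet normal -1.0000 0.0000 0.0000
    outer loop
      vertex 0.00 0.00 25.73
      vertex 0.00 21.76 25.73
      vertex 0.00 0.00 0.00
    endloop
  endfacet
  facet normal 1.0000 0.0000 0.0000
    outer loop
      vertex 24.67 0.00 0.00
      vertex 24.67 21.76 0.00
      vertex 24.67 21.76 25.73
    endloop
  endfacet
  facet normal 1.0000 0.0000 0.0000
    outer loop
      vertex 24.67 0.00 0.00
      vertex 24.67 21.76 25.73
      vertex 24.67 0.00 25.73
    endloop
  endfacet
endsolid part

The G0 Z moves step by Δz≈3.22 mm. Every layer's G1 loop is the same polygon, so the solid is a straight extrusion of it from z=0 to z≈25.7. Closing with flat bottom and top caps and triangulating gives 12 facets — a rectangular box, roughly 24.7 × 21.8 mm footprint and 25.7 mm tall.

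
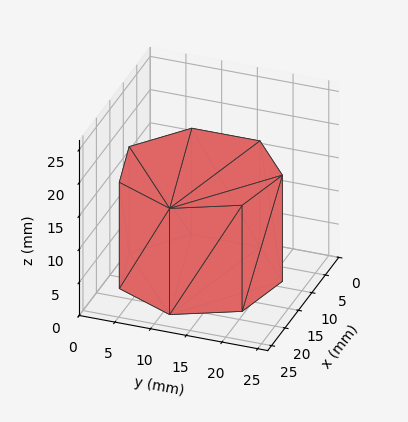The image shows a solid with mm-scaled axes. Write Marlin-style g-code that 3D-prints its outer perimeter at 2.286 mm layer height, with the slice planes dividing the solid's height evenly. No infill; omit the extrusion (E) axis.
Reading the render: the shape is a regular 7-sided prism (a cylinder approximated with 7 flat sides), circumscribed radius ≈ 11 mm, height ≈ 16 mm (dimensions read to the nearest mm from the axis ticks). For the g-code, the solid's height is divided into equal slices at the stated Δz and each level perimeter traced with G1 moves after a G0 lift.

; perimeter-only toolpath
G21 ; units = mm
G90 ; absolute positioning
G28 ; home
; layer 1
G0 Z2.286
G0 X22.000 Y11.000
G1 X17.858 Y19.600
G1 X8.552 Y21.724
G1 X1.089 Y15.773
G1 X1.089 Y6.227
G1 X8.552 Y0.276
G1 X17.858 Y2.400
G1 X22.000 Y11.000
; layer 2
G0 Z4.571
G0 X22.000 Y11.000
G1 X17.858 Y19.600
G1 X8.552 Y21.724
G1 X1.089 Y15.773
G1 X1.089 Y6.227
G1 X8.552 Y0.276
G1 X17.858 Y2.400
G1 X22.000 Y11.000
; layer 3
G0 Z6.857
G0 X22.000 Y11.000
G1 X17.858 Y19.600
G1 X8.552 Y21.724
G1 X1.089 Y15.773
G1 X1.089 Y6.227
G1 X8.552 Y0.276
G1 X17.858 Y2.400
G1 X22.000 Y11.000
; layer 4
G0 Z9.143
G0 X22.000 Y11.000
G1 X17.858 Y19.600
G1 X8.552 Y21.724
G1 X1.089 Y15.773
G1 X1.089 Y6.227
G1 X8.552 Y0.276
G1 X17.858 Y2.400
G1 X22.000 Y11.000
; layer 5
G0 Z11.429
G0 X22.000 Y11.000
G1 X17.858 Y19.600
G1 X8.552 Y21.724
G1 X1.089 Y15.773
G1 X1.089 Y6.227
G1 X8.552 Y0.276
G1 X17.858 Y2.400
G1 X22.000 Y11.000
; layer 6
G0 Z13.714
G0 X22.000 Y11.000
G1 X17.858 Y19.600
G1 X8.552 Y21.724
G1 X1.089 Y15.773
G1 X1.089 Y6.227
G1 X8.552 Y0.276
G1 X17.858 Y2.400
G1 X22.000 Y11.000
; layer 7
G0 Z16.000
G0 X22.000 Y11.000
G1 X17.858 Y19.600
G1 X8.552 Y21.724
G1 X1.089 Y15.773
G1 X1.089 Y6.227
G1 X8.552 Y0.276
G1 X17.858 Y2.400
G1 X22.000 Y11.000
M2 ; end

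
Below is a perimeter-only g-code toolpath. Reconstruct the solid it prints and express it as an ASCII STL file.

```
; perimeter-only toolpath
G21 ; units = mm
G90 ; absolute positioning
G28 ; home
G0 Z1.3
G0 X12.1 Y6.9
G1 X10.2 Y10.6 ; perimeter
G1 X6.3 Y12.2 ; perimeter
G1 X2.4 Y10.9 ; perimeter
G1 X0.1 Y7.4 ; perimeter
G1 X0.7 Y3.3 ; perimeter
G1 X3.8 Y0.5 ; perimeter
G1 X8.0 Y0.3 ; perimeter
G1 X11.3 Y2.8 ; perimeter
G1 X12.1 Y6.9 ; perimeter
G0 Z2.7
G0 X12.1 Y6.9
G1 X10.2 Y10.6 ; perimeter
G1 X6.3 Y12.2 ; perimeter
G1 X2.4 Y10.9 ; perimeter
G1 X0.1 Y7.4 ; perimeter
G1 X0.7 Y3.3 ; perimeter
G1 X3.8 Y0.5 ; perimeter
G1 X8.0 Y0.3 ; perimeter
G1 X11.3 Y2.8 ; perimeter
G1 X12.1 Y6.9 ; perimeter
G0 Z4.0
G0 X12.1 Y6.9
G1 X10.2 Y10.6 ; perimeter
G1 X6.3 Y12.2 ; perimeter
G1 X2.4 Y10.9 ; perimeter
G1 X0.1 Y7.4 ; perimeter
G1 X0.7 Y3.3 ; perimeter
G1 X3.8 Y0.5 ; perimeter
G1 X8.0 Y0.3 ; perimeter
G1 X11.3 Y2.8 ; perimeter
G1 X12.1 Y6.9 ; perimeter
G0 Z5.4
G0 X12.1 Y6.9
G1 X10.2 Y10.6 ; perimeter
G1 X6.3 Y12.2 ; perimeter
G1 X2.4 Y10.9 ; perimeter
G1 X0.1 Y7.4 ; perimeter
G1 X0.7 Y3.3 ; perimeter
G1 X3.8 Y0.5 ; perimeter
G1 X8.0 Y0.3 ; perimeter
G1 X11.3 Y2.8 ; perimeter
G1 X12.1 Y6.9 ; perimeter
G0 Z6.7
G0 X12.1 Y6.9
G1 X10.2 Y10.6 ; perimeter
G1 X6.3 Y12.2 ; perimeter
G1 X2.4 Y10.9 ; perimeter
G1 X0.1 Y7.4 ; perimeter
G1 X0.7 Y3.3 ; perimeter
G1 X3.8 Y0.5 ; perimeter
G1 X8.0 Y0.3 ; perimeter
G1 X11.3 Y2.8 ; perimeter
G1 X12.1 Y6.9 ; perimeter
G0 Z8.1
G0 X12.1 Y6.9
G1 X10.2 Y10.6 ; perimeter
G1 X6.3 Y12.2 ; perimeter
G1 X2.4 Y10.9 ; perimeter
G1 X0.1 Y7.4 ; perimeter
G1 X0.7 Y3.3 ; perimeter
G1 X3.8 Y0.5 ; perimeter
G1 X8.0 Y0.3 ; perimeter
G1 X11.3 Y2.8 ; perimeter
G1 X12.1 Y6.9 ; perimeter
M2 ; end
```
solid part
  facet normal 0.0000 0.0000 -1.0000
    outer loop
      vertex 6.3 12.2 0.0
      vertex 10.2 10.6 0.0
      vertex 12.1 6.9 0.0
    endloop
  endfacet
  facet normal 0.0000 0.0000 -1.0000
    outer loop
      vertex 2.4 10.9 0.0
      vertex 6.3 12.2 0.0
      vertex 12.1 6.9 0.0
    endloop
  endfacet
  facet normal 0.0000 0.0000 -1.0000
    outer loop
      vertex 0.1 7.4 0.0
      vertex 2.4 10.9 0.0
      vertex 12.1 6.9 0.0
    endloop
  endfacet
  facet normal 0.0000 0.0000 -1.0000
    outer loop
      vertex 0.7 3.3 0.0
      vertex 0.1 7.4 0.0
      vertex 12.1 6.9 0.0
    endloop
  endfacet
  facet normal 0.0000 0.0000 -1.0000
    outer loop
      vertex 3.8 0.5 0.0
      vertex 0.7 3.3 0.0
      vertex 12.1 6.9 0.0
    endloop
  endfacet
  facet normal 0.0000 0.0000 -1.0000
    outer loop
      vertex 8.0 0.3 0.0
      vertex 3.8 0.5 0.0
      vertex 12.1 6.9 0.0
    endloop
  endfacet
  facet normal 0.0000 0.0000 -1.0000
    outer loop
      vertex 11.3 2.8 0.0
      vertex 8.0 0.3 0.0
      vertex 12.1 6.9 0.0
    endloop
  endfacet
  facet normal 0.0000 0.0000 1.0000
    outer loop
      vertex 12.1 6.9 8.1
      vertex 10.2 10.6 8.1
      vertex 6.3 12.2 8.1
    endloop
  endfacet
  facet normal 0.0000 0.0000 1.0000
    outer loop
      vertex 12.1 6.9 8.1
      vertex 6.3 12.2 8.1
      vertex 2.4 10.9 8.1
    endloop
  endfacet
  facet normal 0.0000 0.0000 1.0000
    outer loop
      vertex 12.1 6.9 8.1
      vertex 2.4 10.9 8.1
      vertex 0.1 7.4 8.1
    endloop
  endfacet
  facet normal 0.0000 0.0000 1.0000
    outer loop
      vertex 12.1 6.9 8.1
      vertex 0.1 7.4 8.1
      vertex 0.7 3.3 8.1
    endloop
  endfacet
  facet normal 0.0000 0.0000 1.0000
    outer loop
      vertex 12.1 6.9 8.1
      vertex 0.7 3.3 8.1
      vertex 3.8 0.5 8.1
    endloop
  endfacet
  facet normal 0.0000 0.0000 1.0000
    outer loop
      vertex 12.1 6.9 8.1
      vertex 3.8 0.5 8.1
      vertex 8.0 0.3 8.1
    endloop
  endfacet
  facet normal 0.0000 0.0000 1.0000
    outer loop
      vertex 12.1 6.9 8.1
      vertex 8.0 0.3 8.1
      vertex 11.3 2.8 8.1
    endloop
  endfacet
  facet normal 0.8896 0.4568 0.0000
    outer loop
      vertex 12.1 6.9 0.0
      vertex 10.2 10.6 0.0
      vertex 10.2 10.6 8.1
    endloop
  endfacet
  facet normal 0.8896 0.4568 0.0000
    outer loop
      vertex 12.1 6.9 0.0
      vertex 10.2 10.6 8.1
      vertex 12.1 6.9 8.1
    endloop
  endfacet
  facet normal 0.3796 0.9252 0.0000
    outer loop
      vertex 10.2 10.6 0.0
      vertex 6.3 12.2 0.0
      vertex 6.3 12.2 8.1
    endloop
  endfacet
  facet normal 0.3796 0.9252 0.0000
    outer loop
      vertex 10.2 10.6 0.0
      vertex 6.3 12.2 8.1
      vertex 10.2 10.6 8.1
    endloop
  endfacet
  facet normal -0.3162 0.9487 0.0000
    outer loop
      vertex 6.3 12.2 0.0
      vertex 2.4 10.9 0.0
      vertex 2.4 10.9 8.1
    endloop
  endfacet
  facet normal -0.3162 0.9487 0.0000
    outer loop
      vertex 6.3 12.2 0.0
      vertex 2.4 10.9 8.1
      vertex 6.3 12.2 8.1
    endloop
  endfacet
  facet normal -0.8357 0.5492 0.0000
    outer loop
      vertex 2.4 10.9 0.0
      vertex 0.1 7.4 0.0
      vertex 0.1 7.4 8.1
    endloop
  endfacet
  facet normal -0.8357 0.5492 0.0000
    outer loop
      vertex 2.4 10.9 0.0
      vertex 0.1 7.4 8.1
      vertex 2.4 10.9 8.1
    endloop
  endfacet
  facet normal -0.9895 -0.1448 0.0000
    outer loop
      vertex 0.1 7.4 0.0
      vertex 0.7 3.3 0.0
      vertex 0.7 3.3 8.1
    endloop
  endfacet
  facet normal -0.9895 -0.1448 0.0000
    outer loop
      vertex 0.1 7.4 0.0
      vertex 0.7 3.3 8.1
      vertex 0.1 7.4 8.1
    endloop
  endfacet
  facet normal -0.6703 -0.7421 0.0000
    outer loop
      vertex 0.7 3.3 0.0
      vertex 3.8 0.5 0.0
      vertex 3.8 0.5 8.1
    endloop
  endfacet
  facet normal -0.6703 -0.7421 0.0000
    outer loop
      vertex 0.7 3.3 0.0
      vertex 3.8 0.5 8.1
      vertex 0.7 3.3 8.1
    endloop
  endfacet
  facet normal -0.0476 -0.9989 0.0000
    outer loop
      vertex 3.8 0.5 0.0
      vertex 8.0 0.3 0.0
      vertex 8.0 0.3 8.1
    endloop
  endfacet
  facet normal -0.0476 -0.9989 0.0000
    outer loop
      vertex 3.8 0.5 0.0
      vertex 8.0 0.3 8.1
      vertex 3.8 0.5 8.1
    endloop
  endfacet
  facet normal 0.6039 -0.7971 0.0000
    outer loop
      vertex 8.0 0.3 0.0
      vertex 11.3 2.8 0.0
      vertex 11.3 2.8 8.1
    endloop
  endfacet
  facet normal 0.6039 -0.7971 0.0000
    outer loop
      vertex 8.0 0.3 0.0
      vertex 11.3 2.8 8.1
      vertex 8.0 0.3 8.1
    endloop
  endfacet
  facet normal 0.9815 -0.1915 0.0000
    outer loop
      vertex 11.3 2.8 0.0
      vertex 12.1 6.9 0.0
      vertex 12.1 6.9 8.1
    endloop
  endfacet
  facet normal 0.9815 -0.1915 0.0000
    outer loop
      vertex 11.3 2.8 0.0
      vertex 12.1 6.9 8.1
      vertex 11.3 2.8 8.1
    endloop
  endfacet
endsolid part

The G0 Z moves step by Δz≈1.3 mm. Every layer's G1 loop is the same polygon, so the solid is a straight extrusion of it from z=0 to z≈8.1. Closing with flat bottom and top caps and triangulating gives 32 facets — a regular 9-sided prism (a cylinder approximated with 9 flat sides), circumscribed radius ≈ 6.1 mm, height ≈ 8.1 mm.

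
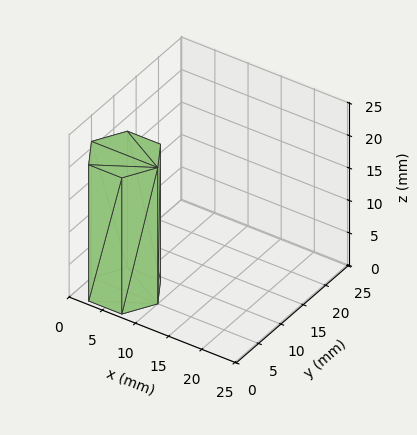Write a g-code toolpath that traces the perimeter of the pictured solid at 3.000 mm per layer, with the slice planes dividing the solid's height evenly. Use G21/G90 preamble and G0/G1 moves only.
Reading the render: the shape is a regular 6-sided prism (a cylinder approximated with 6 flat sides), circumscribed radius ≈ 5 mm, height ≈ 21 mm (dimensions read to the nearest mm from the axis ticks). For the g-code, the solid's height is divided into equal slices at the stated Δz and each level perimeter traced with G1 moves after a G0 lift.

; perimeter-only toolpath
G21 ; units = mm
G90 ; absolute positioning
G28 ; home
; layer 1
G0 Z3.000
G0 X10.000 Y5.000
G1 X7.500 Y9.330
G1 X2.500 Y9.330
G1 X0.000 Y5.000
G1 X2.500 Y0.670
G1 X7.500 Y0.670
G1 X10.000 Y5.000
; layer 2
G0 Z6.000
G0 X10.000 Y5.000
G1 X7.500 Y9.330
G1 X2.500 Y9.330
G1 X0.000 Y5.000
G1 X2.500 Y0.670
G1 X7.500 Y0.670
G1 X10.000 Y5.000
; layer 3
G0 Z9.000
G0 X10.000 Y5.000
G1 X7.500 Y9.330
G1 X2.500 Y9.330
G1 X0.000 Y5.000
G1 X2.500 Y0.670
G1 X7.500 Y0.670
G1 X10.000 Y5.000
; layer 4
G0 Z12.000
G0 X10.000 Y5.000
G1 X7.500 Y9.330
G1 X2.500 Y9.330
G1 X0.000 Y5.000
G1 X2.500 Y0.670
G1 X7.500 Y0.670
G1 X10.000 Y5.000
; layer 5
G0 Z15.000
G0 X10.000 Y5.000
G1 X7.500 Y9.330
G1 X2.500 Y9.330
G1 X0.000 Y5.000
G1 X2.500 Y0.670
G1 X7.500 Y0.670
G1 X10.000 Y5.000
; layer 6
G0 Z18.000
G0 X10.000 Y5.000
G1 X7.500 Y9.330
G1 X2.500 Y9.330
G1 X0.000 Y5.000
G1 X2.500 Y0.670
G1 X7.500 Y0.670
G1 X10.000 Y5.000
; layer 7
G0 Z21.000
G0 X10.000 Y5.000
G1 X7.500 Y9.330
G1 X2.500 Y9.330
G1 X0.000 Y5.000
G1 X2.500 Y0.670
G1 X7.500 Y0.670
G1 X10.000 Y5.000
M2 ; end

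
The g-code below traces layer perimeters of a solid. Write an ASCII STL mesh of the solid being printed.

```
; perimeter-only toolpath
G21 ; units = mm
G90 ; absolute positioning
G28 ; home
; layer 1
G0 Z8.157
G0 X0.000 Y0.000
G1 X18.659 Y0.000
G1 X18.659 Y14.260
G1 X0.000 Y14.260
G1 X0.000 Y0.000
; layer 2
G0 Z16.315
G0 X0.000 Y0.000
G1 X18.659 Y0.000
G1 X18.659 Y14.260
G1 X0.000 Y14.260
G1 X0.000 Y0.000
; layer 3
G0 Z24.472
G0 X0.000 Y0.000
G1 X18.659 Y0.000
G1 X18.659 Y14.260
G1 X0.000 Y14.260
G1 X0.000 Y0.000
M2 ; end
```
solid part
  facet normal 0.0000 0.0000 -1.0000
    outer loop
      vertex 18.659 14.260 0.000
      vertex 18.659 0.000 0.000
      vertex 0.000 0.000 0.000
    endloop
  endfacet
  facet normal 0.0000 0.0000 -1.0000
    outer loop
      vertex 0.000 14.260 0.000
      vertex 18.659 14.260 0.000
      vertex 0.000 0.000 0.000
    endloop
  endfacet
  facet normal 0.0000 0.0000 1.0000
    outer loop
      vertex 0.000 0.000 24.472
      vertex 18.659 0.000 24.472
      vertex 18.659 14.260 24.472
    endloop
  endfacet
  facet normal 0.0000 0.0000 1.0000
    outer loop
      vertex 0.000 0.000 24.472
      vertex 18.659 14.260 24.472
      vertex 0.000 14.260 24.472
    endloop
  endfacet
  facet normal 0.0000 -1.0000 0.0000
    outer loop
      vertex 0.000 0.000 0.000
      vertex 18.659 0.000 0.000
      vertex 18.659 0.000 24.472
    endloop
  endfacet
  facet normal 0.0000 -1.0000 0.0000
    outer loop
      vertex 0.000 0.000 0.000
      vertex 18.659 0.000 24.472
      vertex 0.000 0.000 24.472
    endloop
  endfacet
  facet normal 0.0000 1.0000 0.0000
    outer loop
      vertex 18.659 14.260 24.472
      vertex 18.659 14.260 0.000
      vertex 0.000 14.260 0.000
    endloop
  endfacet
  facet normal 0.0000 1.0000 0.0000
    outer loop
      vertex 0.000 14.260 24.472
      vertex 18.659 14.260 24.472
      vertex 0.000 14.260 0.000
    endloop
  endfacet
  facet normal -1.0000 0.0000 0.0000
    outer loop
      vertex 0.000 14.260 24.472
      vertex 0.000 14.260 0.000
      vertex 0.000 0.000 0.000
    endloop
  endfacet
  facet normal -1.0000 0.0000 0.0000
    outer loop
      vertex 0.000 0.000 24.472
      vertex 0.000 14.260 24.472
      vertex 0.000 0.000 0.000
    endloop
  endfacet
  facet normal 1.0000 0.0000 0.0000
    outer loop
      vertex 18.659 0.000 0.000
      vertex 18.659 14.260 0.000
      vertex 18.659 14.260 24.472
    endloop
  endfacet
  facet normal 1.0000 0.0000 0.0000
    outer loop
      vertex 18.659 0.000 0.000
      vertex 18.659 14.260 24.472
      vertex 18.659 0.000 24.472
    endloop
  endfacet
endsolid part

The G0 Z moves step by Δz≈8.157 mm. Every layer's G1 loop is the same polygon, so the solid is a straight extrusion of it from z=0 to z≈24.5. Closing with flat bottom and top caps and triangulating gives 12 facets — a rectangular box, roughly 18.7 × 14.3 mm footprint and 24.5 mm tall.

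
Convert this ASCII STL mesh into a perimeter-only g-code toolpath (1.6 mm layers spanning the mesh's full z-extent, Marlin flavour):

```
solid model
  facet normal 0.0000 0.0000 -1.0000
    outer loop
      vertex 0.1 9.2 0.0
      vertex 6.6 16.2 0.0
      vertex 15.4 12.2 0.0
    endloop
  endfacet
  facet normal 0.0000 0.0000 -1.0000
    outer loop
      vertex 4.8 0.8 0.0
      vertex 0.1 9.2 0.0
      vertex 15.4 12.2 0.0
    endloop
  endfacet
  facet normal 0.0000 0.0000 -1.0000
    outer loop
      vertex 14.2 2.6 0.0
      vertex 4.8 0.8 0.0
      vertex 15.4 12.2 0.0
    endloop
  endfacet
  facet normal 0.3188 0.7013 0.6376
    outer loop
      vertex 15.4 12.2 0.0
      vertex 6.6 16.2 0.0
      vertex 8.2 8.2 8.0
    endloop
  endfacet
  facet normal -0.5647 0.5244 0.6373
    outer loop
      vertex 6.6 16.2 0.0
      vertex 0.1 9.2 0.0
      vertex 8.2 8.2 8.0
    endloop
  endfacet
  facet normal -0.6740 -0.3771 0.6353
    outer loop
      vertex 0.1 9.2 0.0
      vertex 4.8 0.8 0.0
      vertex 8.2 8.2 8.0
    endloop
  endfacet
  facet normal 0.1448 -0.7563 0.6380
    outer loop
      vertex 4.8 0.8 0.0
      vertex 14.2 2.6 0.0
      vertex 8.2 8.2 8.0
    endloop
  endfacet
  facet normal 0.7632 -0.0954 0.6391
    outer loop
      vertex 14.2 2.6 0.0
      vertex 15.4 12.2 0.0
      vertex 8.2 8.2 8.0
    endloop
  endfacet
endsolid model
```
; perimeter-only toolpath
G21 ; units = mm
G90 ; absolute positioning
G28 ; home
; layer 1
G0 Z1.6
G0 X14.0 Y11.4
G1 X6.9 Y14.6
G1 X1.7 Y9.0
G1 X5.5 Y2.3
G1 X13.0 Y3.7
G1 X14.0 Y11.4
; layer 2
G0 Z3.2
G0 X12.5 Y10.6
G1 X7.2 Y13.0
G1 X3.3 Y8.8
G1 X6.2 Y3.8
G1 X11.8 Y4.8
G1 X12.5 Y10.6
; layer 3
G0 Z4.8
G0 X11.1 Y9.8
G1 X7.6 Y11.4
G1 X5.0 Y8.6
G1 X6.8 Y5.2
G1 X10.6 Y6.0
G1 X11.1 Y9.8
; layer 4
G0 Z6.4
G0 X9.6 Y9.0
G1 X7.9 Y9.8
G1 X6.6 Y8.4
G1 X7.5 Y6.7
G1 X9.4 Y7.1
G1 X9.6 Y9.0
M2 ; end

The solid is a regular 5-sided pyramid, base circumscribed radius ≈ 8.2 mm, apex at z ≈ 8 mm. Slicing at Δz = 1.6 mm — 5 equal slices spanning the solid's height, so layer i sits at z = i·h/5 — gives 4 non-empty perimeters. Each is a 5-segment closed polygon; G0 lifts to the layer z and rapids to the start vertex, then G1 traces the edges. The cross-section shrinks linearly with z (the slice at the apex is degenerate and omitted).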